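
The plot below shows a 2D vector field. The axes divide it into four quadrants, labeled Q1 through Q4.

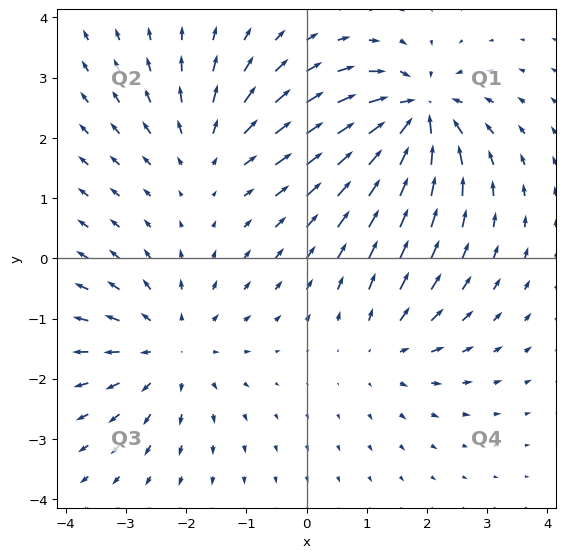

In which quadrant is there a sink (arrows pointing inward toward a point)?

The sink sits at approximately (1.8, 2.4), which lies in quadrant Q1. The divergence there is about -7, negative as expected for a sink.

Q1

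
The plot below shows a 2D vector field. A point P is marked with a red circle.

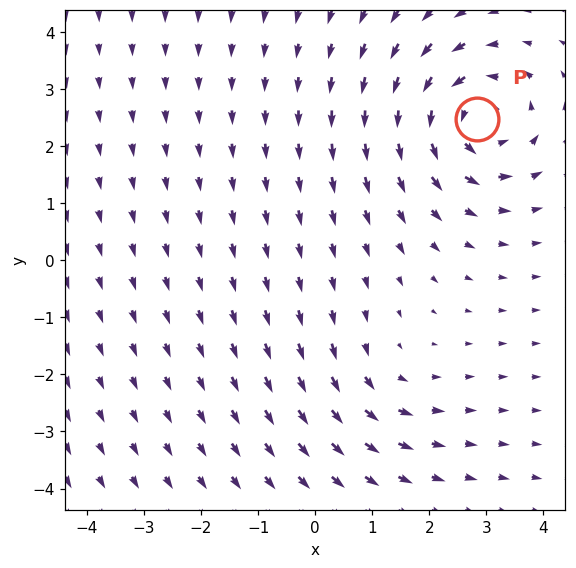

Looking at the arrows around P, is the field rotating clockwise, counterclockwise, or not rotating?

counterclockwise

Near P at (2.8, 2.5) the arrows circulate counterclockwise. The curl (z-component) there is about +5; positive curl means counterclockwise rotation.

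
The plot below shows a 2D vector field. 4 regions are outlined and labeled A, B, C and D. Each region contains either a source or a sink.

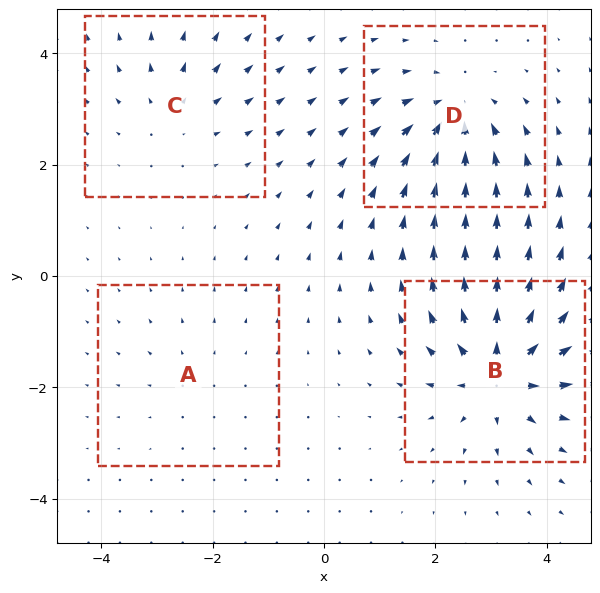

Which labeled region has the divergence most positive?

Divergence at each region's feature centre — A: about +2, B: about +7, C: about +3, D: about -6. Region B is most positive.

B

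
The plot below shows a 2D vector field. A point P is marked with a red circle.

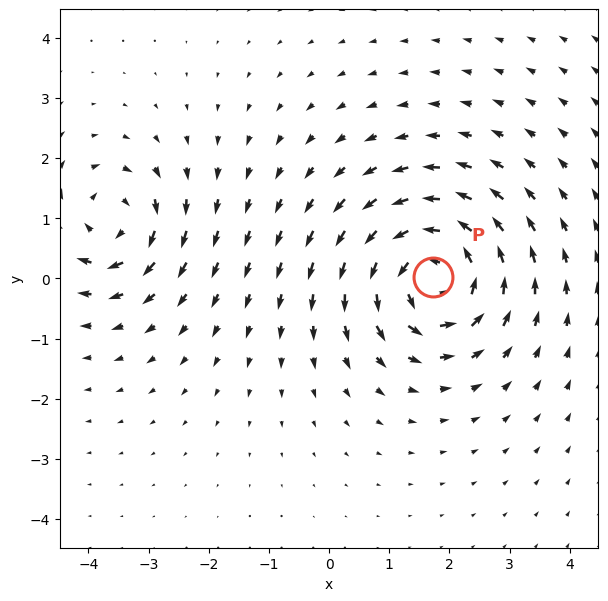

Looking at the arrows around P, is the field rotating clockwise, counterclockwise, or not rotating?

counterclockwise

Near P at (1.7, 0.0) the arrows circulate counterclockwise. The curl (z-component) there is about +5; positive curl means counterclockwise rotation.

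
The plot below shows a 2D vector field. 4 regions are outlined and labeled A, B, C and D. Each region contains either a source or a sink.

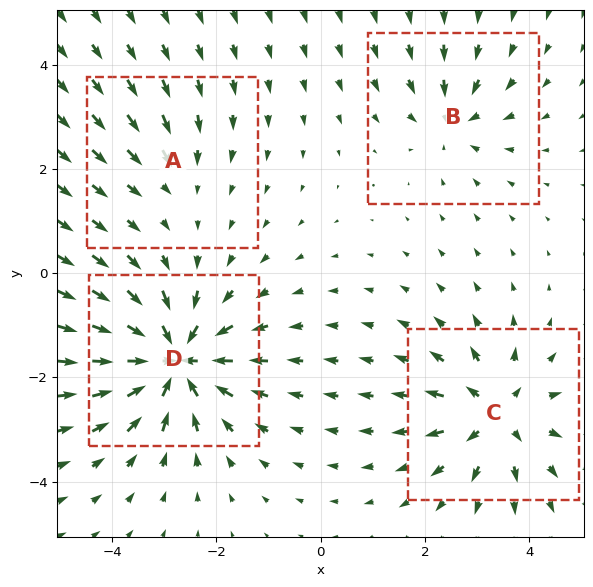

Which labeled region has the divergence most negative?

Divergence at each region's feature centre — A: about -2, B: about -4, C: about +6, D: about -8. Region D is most negative.

D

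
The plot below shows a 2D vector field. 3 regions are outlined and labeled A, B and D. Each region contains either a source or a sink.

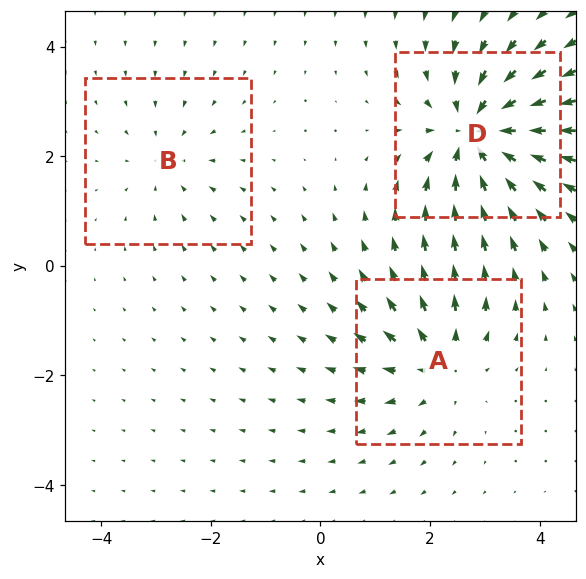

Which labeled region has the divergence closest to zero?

Divergence at each region's feature centre — A: about +3, B: about -2, D: about -5. Region B is closest to zero.

B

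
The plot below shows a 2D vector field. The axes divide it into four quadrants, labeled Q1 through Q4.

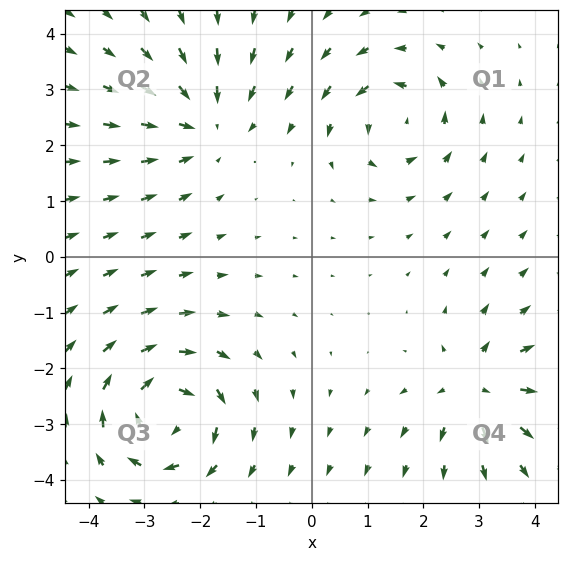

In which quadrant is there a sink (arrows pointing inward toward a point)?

Q2

The sink sits at approximately (-1.9, 2.4), which lies in quadrant Q2. The divergence there is about -3, negative as expected for a sink.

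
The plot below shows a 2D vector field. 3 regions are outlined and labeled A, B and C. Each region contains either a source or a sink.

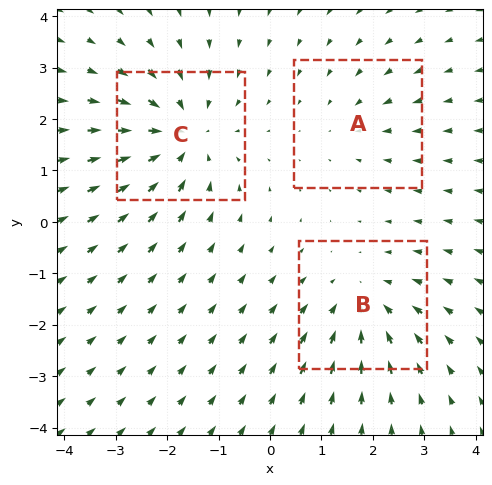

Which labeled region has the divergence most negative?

C

Divergence at each region's feature centre — A: about -2, B: about -3, C: about -4. Region C is most negative.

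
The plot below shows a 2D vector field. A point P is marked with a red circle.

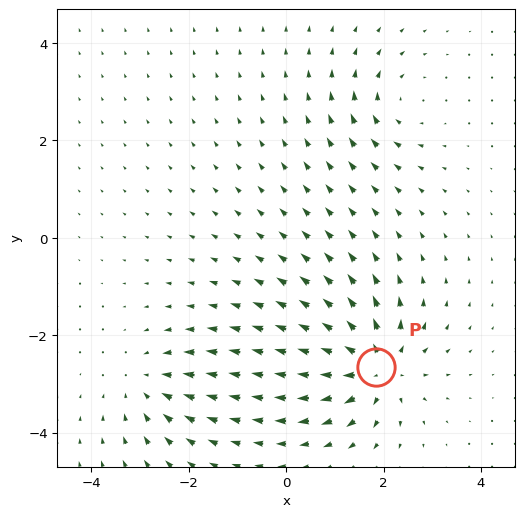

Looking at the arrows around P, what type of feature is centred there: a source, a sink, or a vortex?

source

At P (1.9, -2.7) the arrows spread outward. Divergence about +6, curl ≈0 — positive divergence with near-zero curl is a source.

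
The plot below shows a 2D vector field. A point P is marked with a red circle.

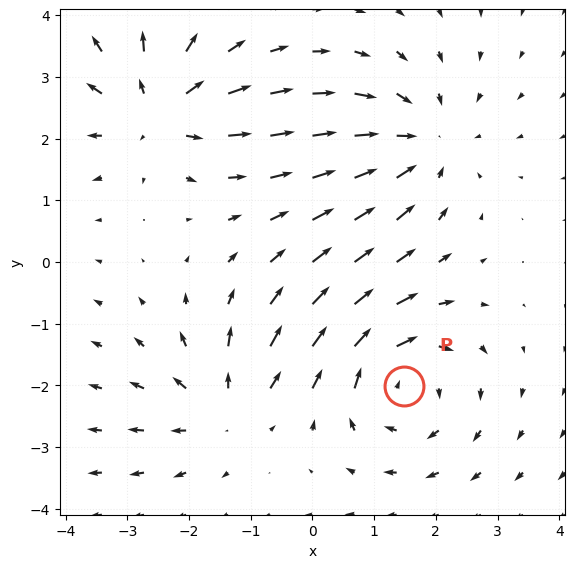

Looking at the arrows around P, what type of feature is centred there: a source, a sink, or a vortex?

At P (1.5, -2.0) the arrows circulate clockwise. Divergence ≈0, curl about -4 — near-zero divergence with nonzero curl is a vortex.

vortex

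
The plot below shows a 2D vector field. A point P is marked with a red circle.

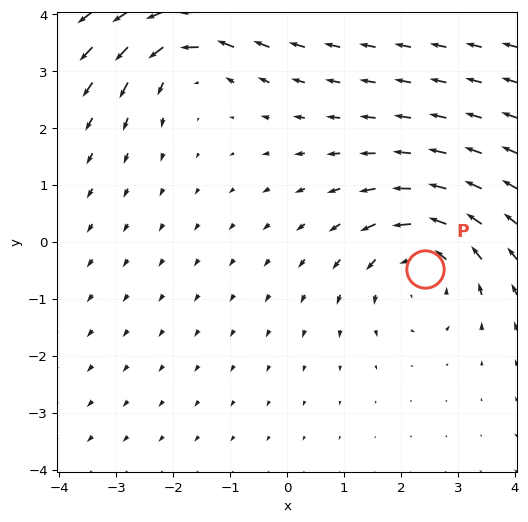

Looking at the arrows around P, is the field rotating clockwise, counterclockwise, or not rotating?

counterclockwise

Near P at (2.4, -0.5) the arrows circulate counterclockwise. The curl (z-component) there is about +3; positive curl means counterclockwise rotation.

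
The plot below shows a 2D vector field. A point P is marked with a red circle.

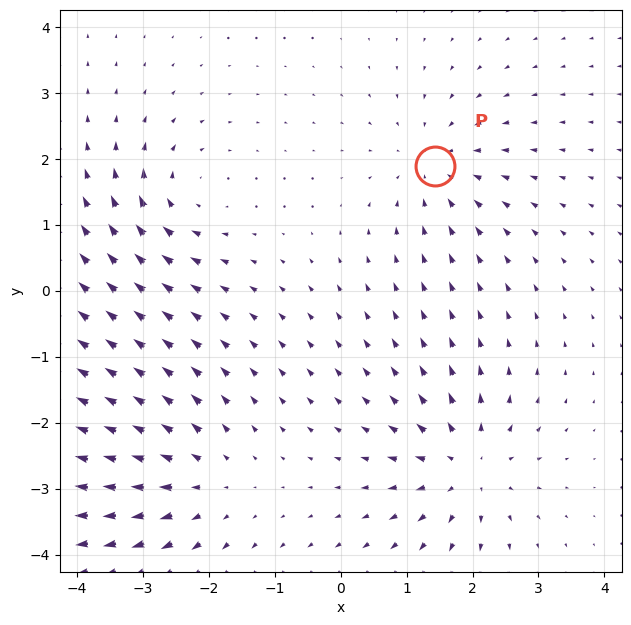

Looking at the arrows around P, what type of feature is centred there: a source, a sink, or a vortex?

At P (1.4, 1.9) the arrows converge inward. Divergence about -3, curl ≈0 — negative divergence with near-zero curl is a sink.

sink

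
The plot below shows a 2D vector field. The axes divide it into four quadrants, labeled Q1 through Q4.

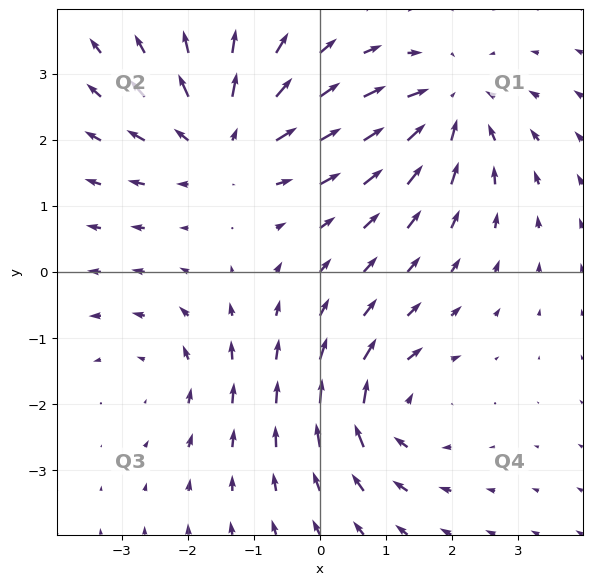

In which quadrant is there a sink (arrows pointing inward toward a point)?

The sink sits at approximately (1.9, 2.5), which lies in quadrant Q1. The divergence there is about -4, negative as expected for a sink.

Q1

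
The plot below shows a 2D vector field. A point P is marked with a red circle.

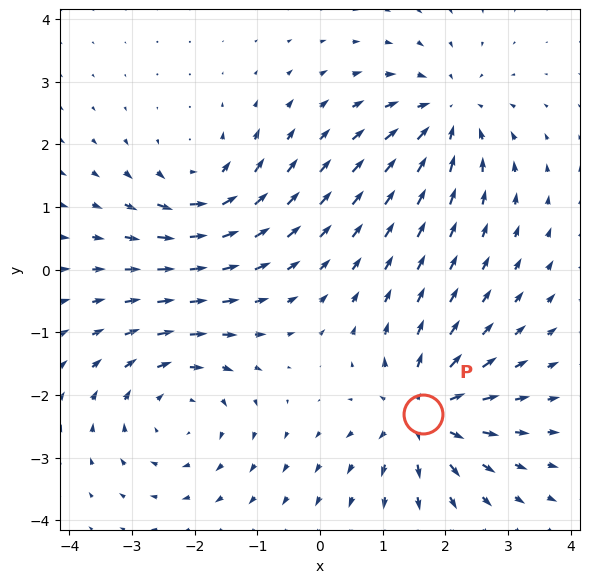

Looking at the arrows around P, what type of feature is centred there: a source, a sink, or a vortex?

source

At P (1.6, -2.3) the arrows spread outward. Divergence about +6, curl ≈0 — positive divergence with near-zero curl is a source.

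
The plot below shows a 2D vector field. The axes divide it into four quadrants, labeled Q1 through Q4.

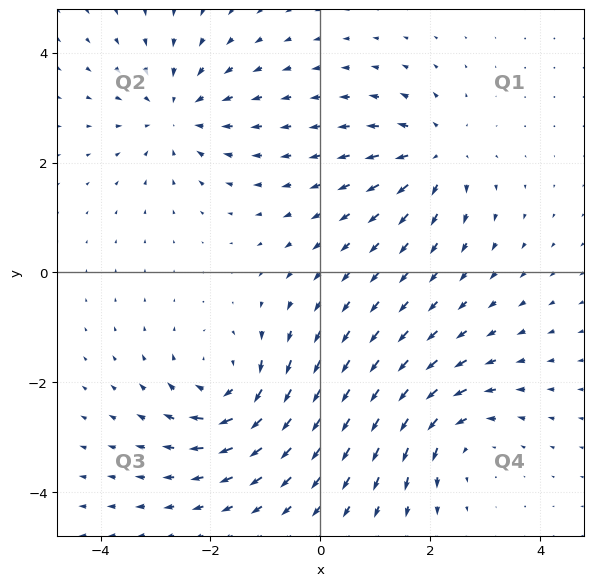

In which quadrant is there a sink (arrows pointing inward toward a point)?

Q2

The sink sits at approximately (-2.6, 2.9), which lies in quadrant Q2. The divergence there is about -4, negative as expected for a sink.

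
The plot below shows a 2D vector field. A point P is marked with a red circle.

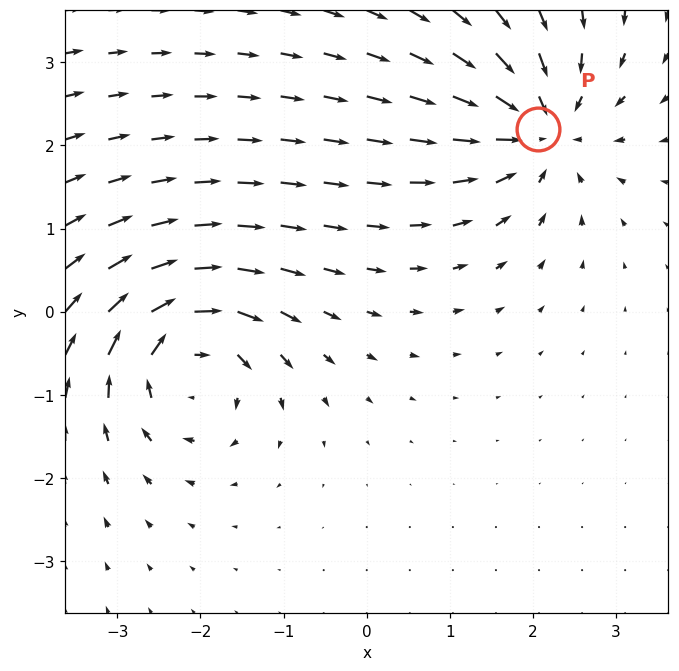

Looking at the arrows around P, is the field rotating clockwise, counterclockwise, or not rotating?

Near P at (2.1, 2.2) the arrows show no circulation. The curl there is ≈0.

not rotating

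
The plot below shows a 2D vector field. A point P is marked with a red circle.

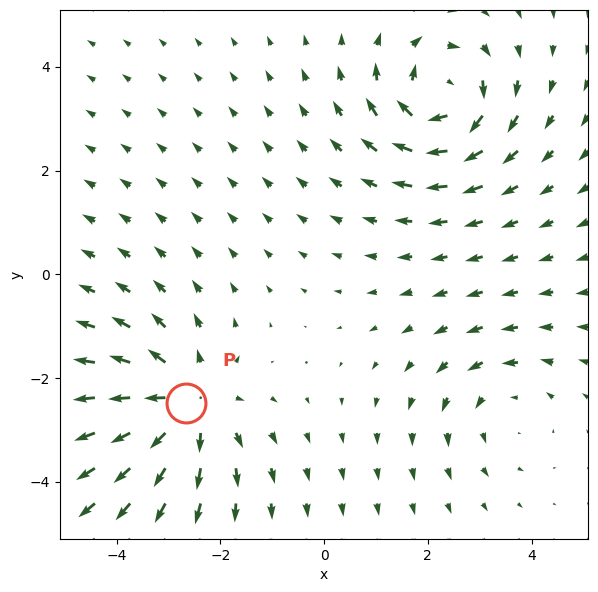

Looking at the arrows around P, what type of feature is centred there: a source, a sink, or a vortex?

At P (-2.7, -2.5) the arrows spread outward. Divergence about +4, curl ≈0 — positive divergence with near-zero curl is a source.

source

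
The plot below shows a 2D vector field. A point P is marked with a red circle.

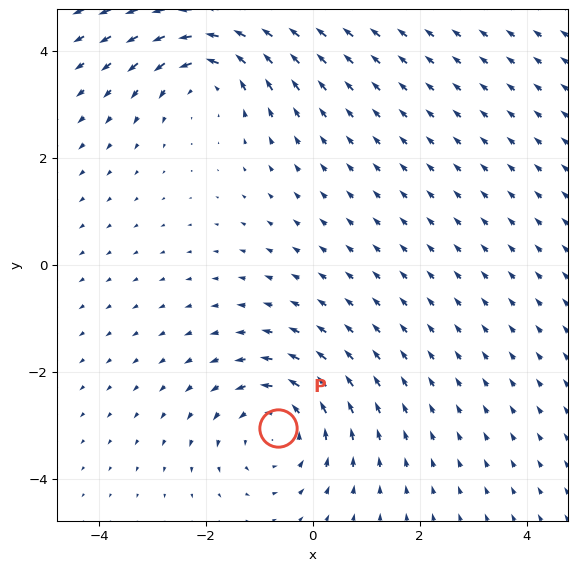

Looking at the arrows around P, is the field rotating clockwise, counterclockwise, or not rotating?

counterclockwise

Near P at (-0.7, -3.0) the arrows circulate counterclockwise. The curl (z-component) there is about +3; positive curl means counterclockwise rotation.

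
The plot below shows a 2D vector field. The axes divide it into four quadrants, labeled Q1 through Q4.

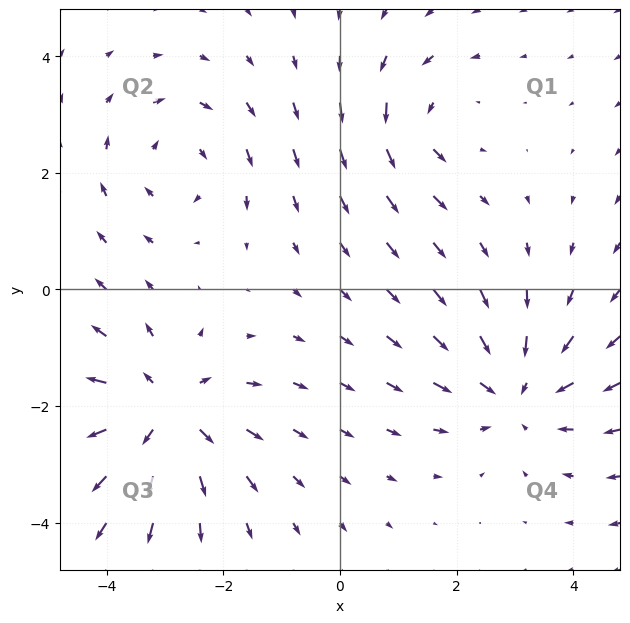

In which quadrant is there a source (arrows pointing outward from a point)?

The source sits at approximately (-3.0, -2.1), which lies in quadrant Q3. The divergence there is about +5, positive as expected for a source.

Q3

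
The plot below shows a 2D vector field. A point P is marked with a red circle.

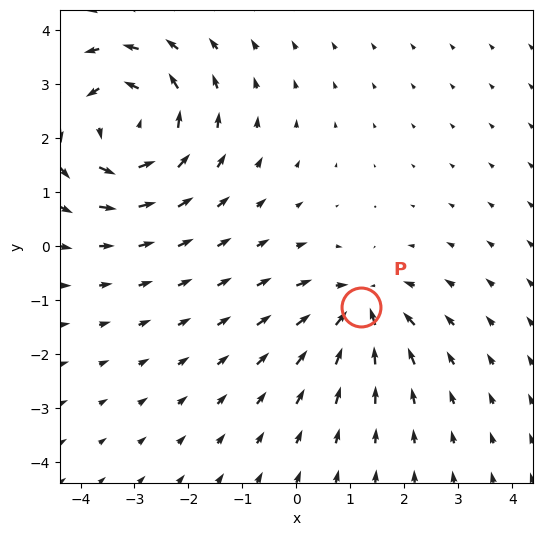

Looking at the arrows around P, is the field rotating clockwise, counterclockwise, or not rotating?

Near P at (1.2, -1.1) the arrows show no circulation. The curl there is ≈0.

not rotating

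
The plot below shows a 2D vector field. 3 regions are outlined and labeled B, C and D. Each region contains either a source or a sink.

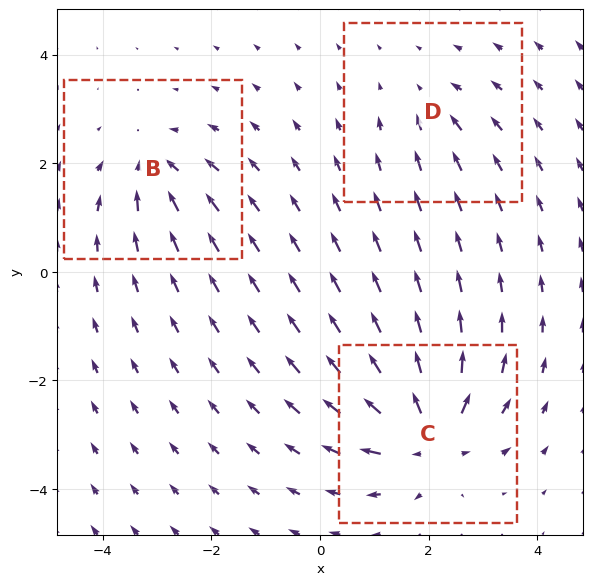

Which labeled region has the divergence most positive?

C

Divergence at each region's feature centre — B: about -4, C: about +6, D: about -2. Region C is most positive.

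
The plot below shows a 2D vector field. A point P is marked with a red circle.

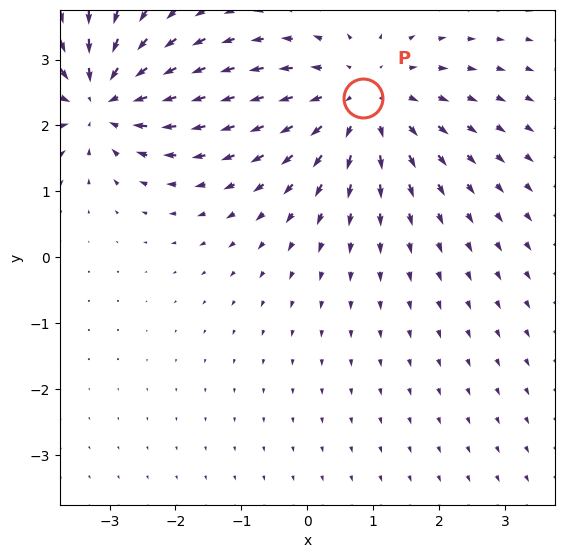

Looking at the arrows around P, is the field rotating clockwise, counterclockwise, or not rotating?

Near P at (0.8, 2.4) the arrows show no circulation. The curl there is ≈0.

not rotating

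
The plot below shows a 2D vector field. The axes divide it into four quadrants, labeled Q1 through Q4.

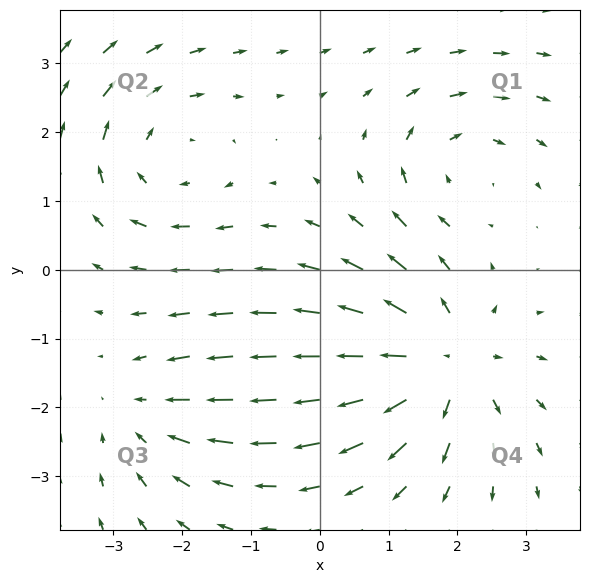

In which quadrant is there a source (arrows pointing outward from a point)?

The source sits at approximately (1.8, -1.4), which lies in quadrant Q4. The divergence there is about +5, positive as expected for a source.

Q4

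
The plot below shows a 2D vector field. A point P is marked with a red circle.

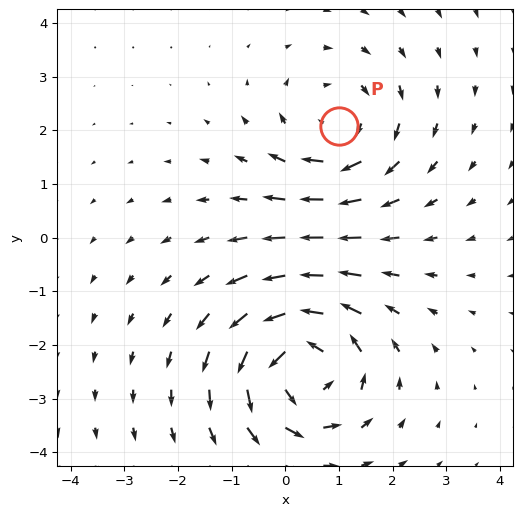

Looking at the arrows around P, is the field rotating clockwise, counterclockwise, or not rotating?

clockwise

Near P at (1.0, 2.1) the arrows circulate clockwise. The curl (z-component) there is about -3; negative curl means clockwise rotation.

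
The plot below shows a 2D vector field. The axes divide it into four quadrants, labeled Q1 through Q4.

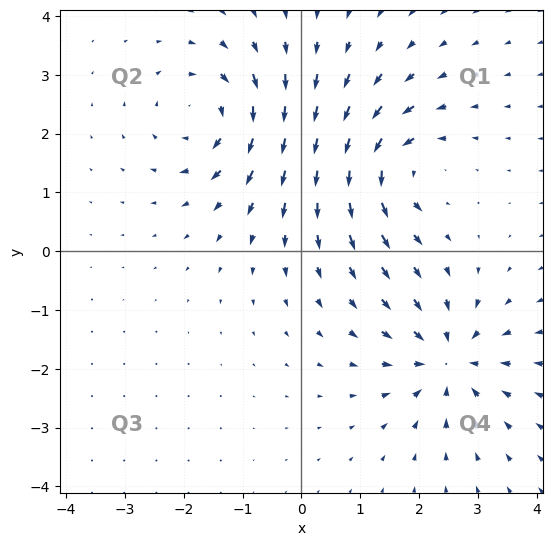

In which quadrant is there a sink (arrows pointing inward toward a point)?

Q4

The sink sits at approximately (2.5, -1.9), which lies in quadrant Q4. The divergence there is about -6, negative as expected for a sink.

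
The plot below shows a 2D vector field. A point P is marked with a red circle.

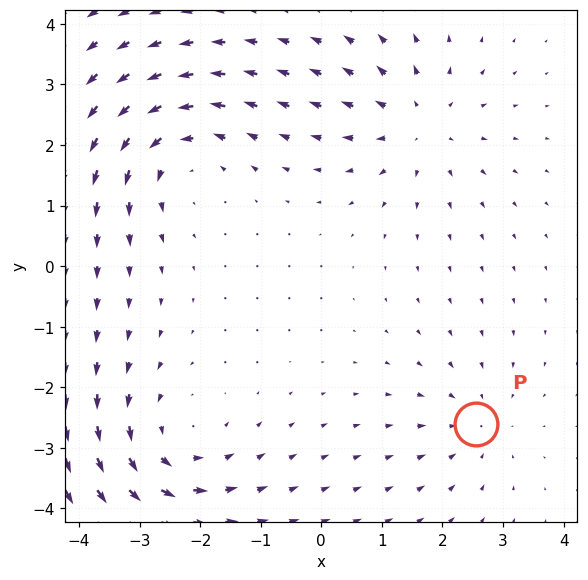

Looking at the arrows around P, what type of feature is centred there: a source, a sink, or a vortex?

At P (2.6, -2.6) the arrows converge inward. Divergence about -3, curl ≈0 — negative divergence with near-zero curl is a sink.

sink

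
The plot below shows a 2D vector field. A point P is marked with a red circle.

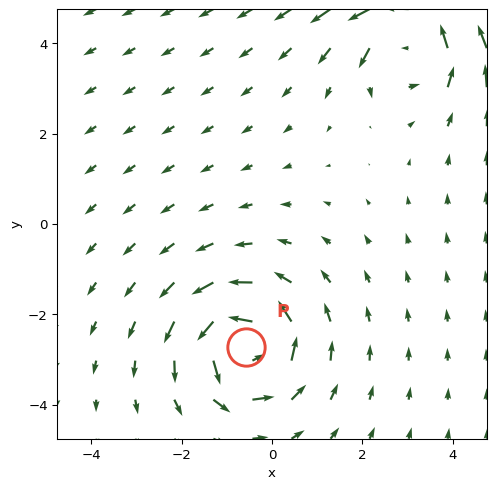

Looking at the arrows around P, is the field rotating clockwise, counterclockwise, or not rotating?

counterclockwise

Near P at (-0.6, -2.7) the arrows circulate counterclockwise. The curl (z-component) there is about +5; positive curl means counterclockwise rotation.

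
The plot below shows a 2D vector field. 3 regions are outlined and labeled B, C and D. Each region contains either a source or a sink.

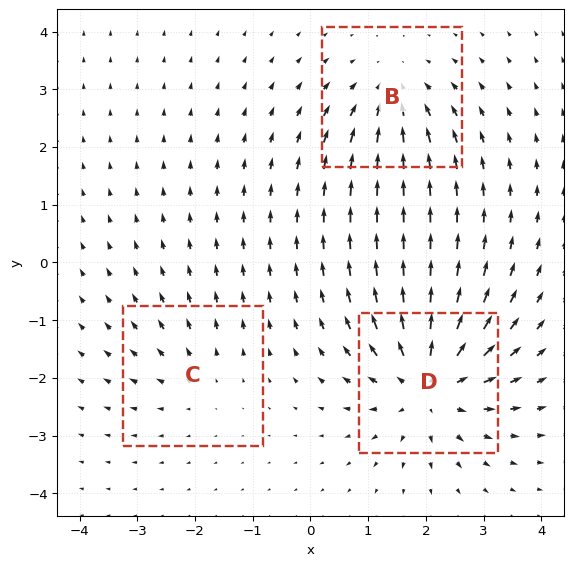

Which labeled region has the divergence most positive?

Divergence at each region's feature centre — B: about -3, C: about +2, D: about +5. Region D is most positive.

D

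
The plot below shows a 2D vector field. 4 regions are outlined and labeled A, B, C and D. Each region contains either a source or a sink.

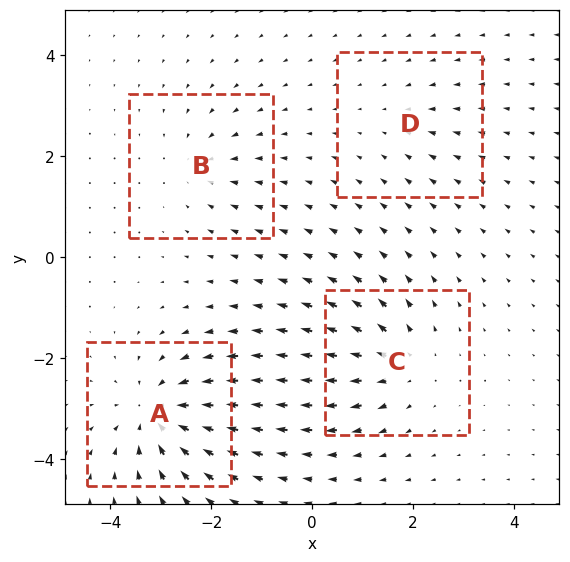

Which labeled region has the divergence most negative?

Divergence at each region's feature centre — A: about -7, B: about -4, C: about +5, D: about -2. Region A is most negative.

A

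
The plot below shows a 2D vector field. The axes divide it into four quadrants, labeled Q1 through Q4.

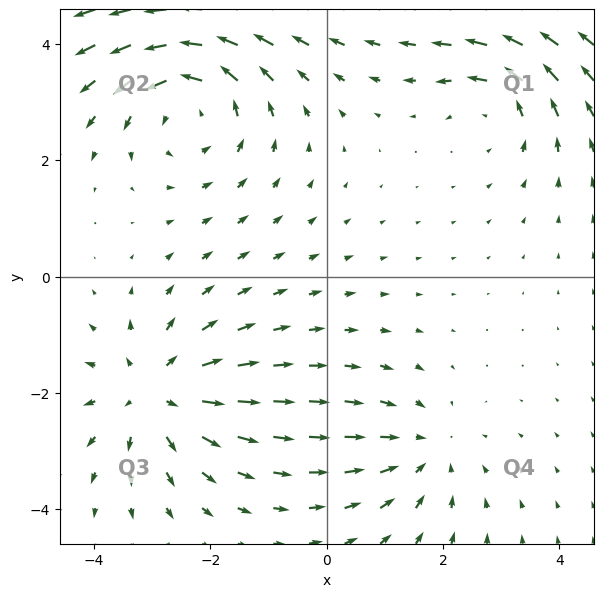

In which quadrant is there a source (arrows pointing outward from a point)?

Q3

The source sits at approximately (-2.9, -2.0), which lies in quadrant Q3. The divergence there is about +4, positive as expected for a source.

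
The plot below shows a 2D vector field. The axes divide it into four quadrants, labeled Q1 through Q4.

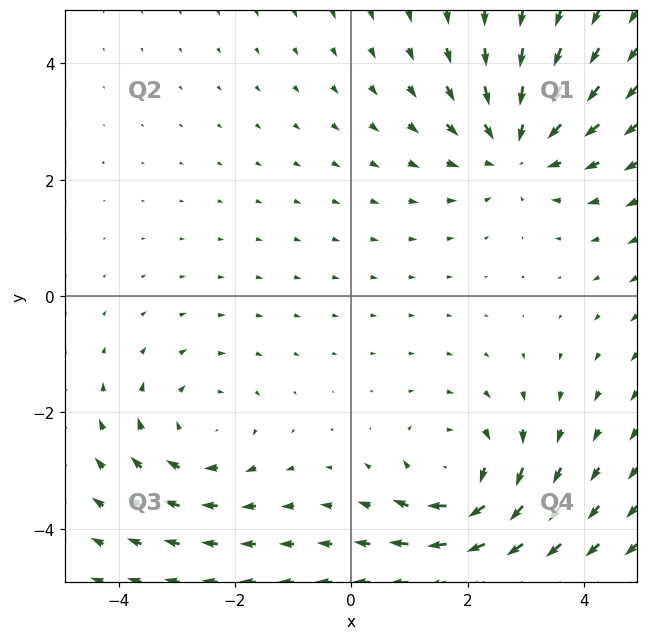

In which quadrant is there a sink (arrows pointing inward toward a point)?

Q1

The sink sits at approximately (2.8, 2.5), which lies in quadrant Q1. The divergence there is about -3, negative as expected for a sink.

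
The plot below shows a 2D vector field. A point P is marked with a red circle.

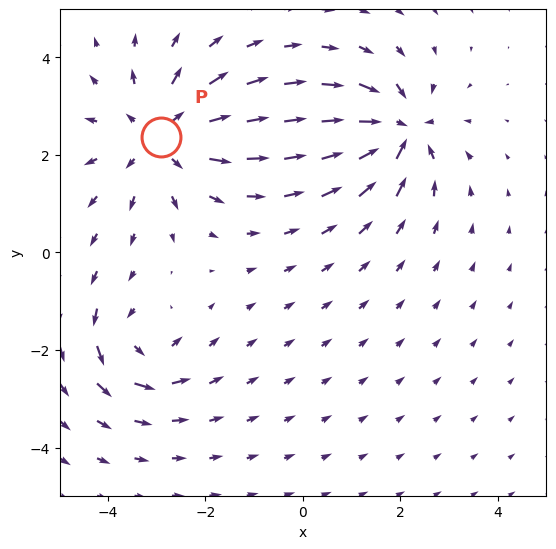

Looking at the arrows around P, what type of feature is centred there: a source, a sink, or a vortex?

source

At P (-2.9, 2.4) the arrows spread outward. Divergence about +4, curl ≈0 — positive divergence with near-zero curl is a source.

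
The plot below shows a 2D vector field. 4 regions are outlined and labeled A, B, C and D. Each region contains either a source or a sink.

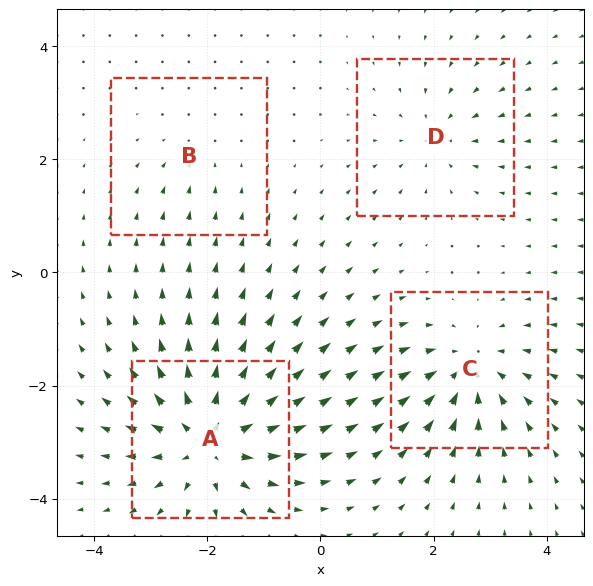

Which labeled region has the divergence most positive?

Divergence at each region's feature centre — A: about +8, B: about -2, C: about -5, D: about -3. Region A is most positive.

A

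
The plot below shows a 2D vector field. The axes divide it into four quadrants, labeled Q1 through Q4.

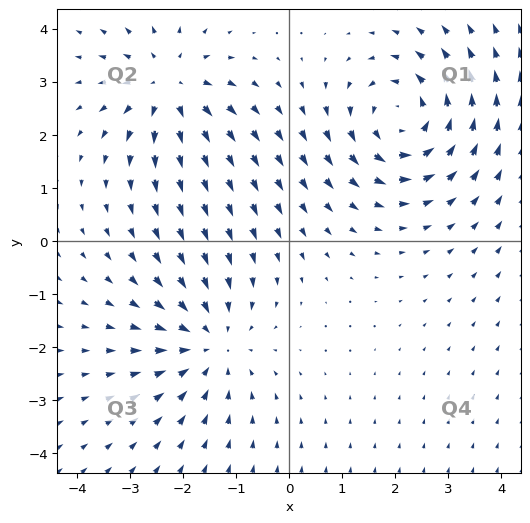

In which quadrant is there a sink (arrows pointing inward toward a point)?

The sink sits at approximately (-1.5, -1.9), which lies in quadrant Q3. The divergence there is about -3, negative as expected for a sink.

Q3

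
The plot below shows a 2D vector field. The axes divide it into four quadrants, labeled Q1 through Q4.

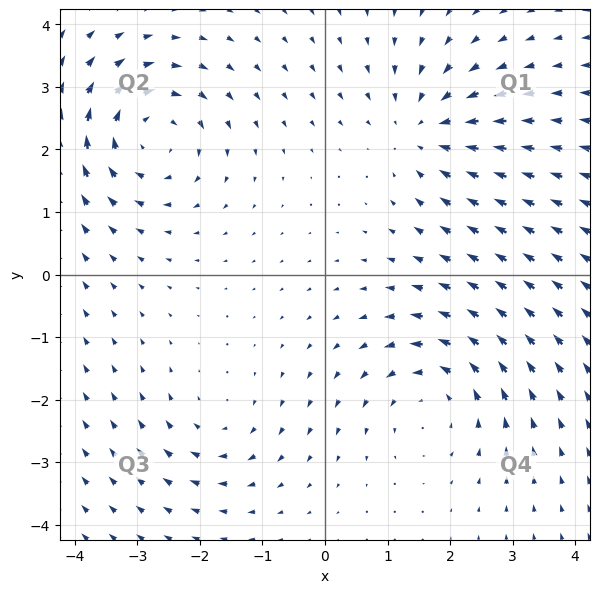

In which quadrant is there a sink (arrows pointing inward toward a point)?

The sink sits at approximately (1.6, 2.3), which lies in quadrant Q1. The divergence there is about -4, negative as expected for a sink.

Q1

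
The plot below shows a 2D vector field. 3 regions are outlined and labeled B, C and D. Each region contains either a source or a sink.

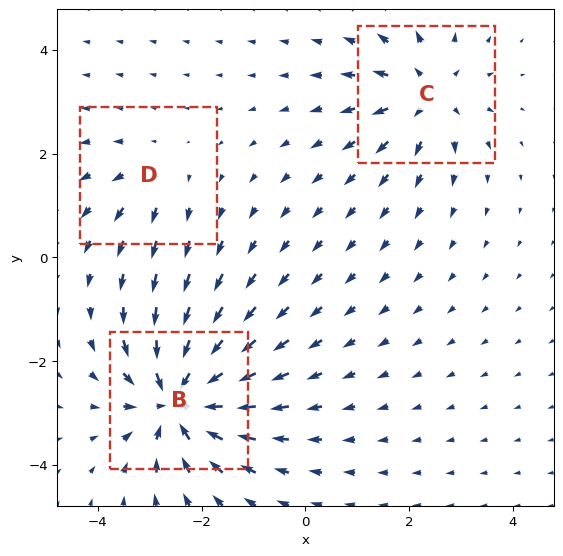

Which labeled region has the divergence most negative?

B

Divergence at each region's feature centre — B: about -6, C: about +4, D: about +2. Region B is most negative.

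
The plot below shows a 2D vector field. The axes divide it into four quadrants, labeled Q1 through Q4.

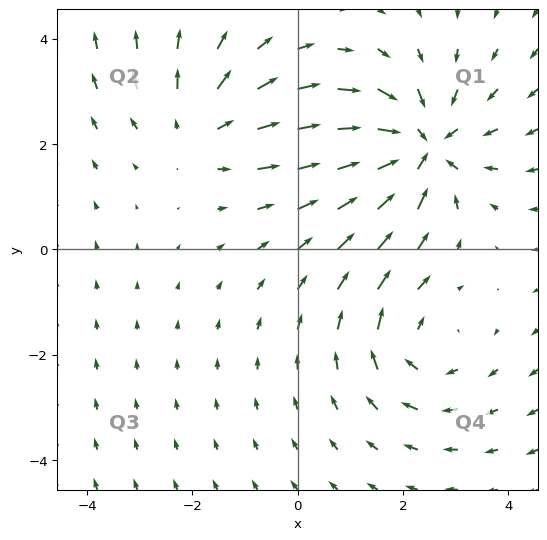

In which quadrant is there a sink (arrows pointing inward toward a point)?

The sink sits at approximately (2.3, 1.9), which lies in quadrant Q1. The divergence there is about -5, negative as expected for a sink.

Q1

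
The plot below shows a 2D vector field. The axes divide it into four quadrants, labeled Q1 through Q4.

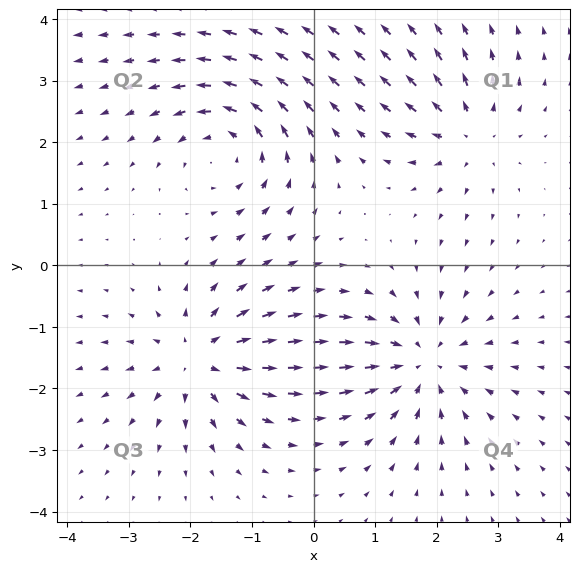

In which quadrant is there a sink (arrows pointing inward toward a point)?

Q4

The sink sits at approximately (1.8, -1.6), which lies in quadrant Q4. The divergence there is about -5, negative as expected for a sink.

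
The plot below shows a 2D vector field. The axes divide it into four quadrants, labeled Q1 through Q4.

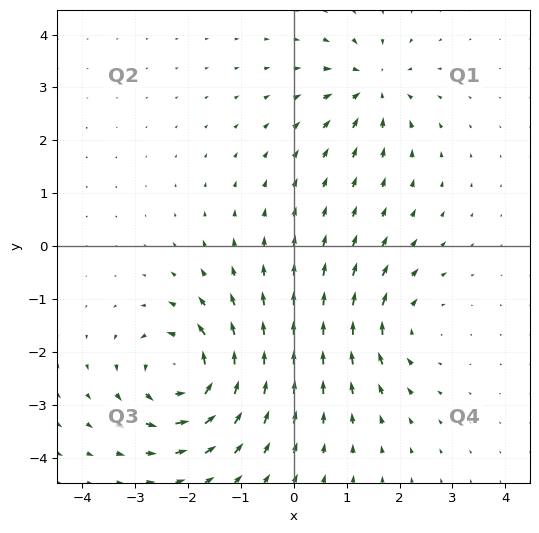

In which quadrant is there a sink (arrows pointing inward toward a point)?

The sink sits at approximately (1.5, 3.0), which lies in quadrant Q1. The divergence there is about -4, negative as expected for a sink.

Q1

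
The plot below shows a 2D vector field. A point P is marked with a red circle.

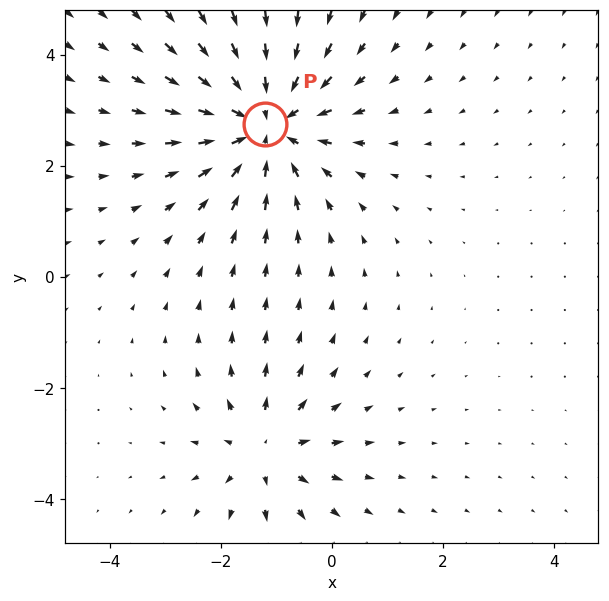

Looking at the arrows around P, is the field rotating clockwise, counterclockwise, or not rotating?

not rotating

Near P at (-1.2, 2.7) the arrows show no circulation. The curl there is ≈0.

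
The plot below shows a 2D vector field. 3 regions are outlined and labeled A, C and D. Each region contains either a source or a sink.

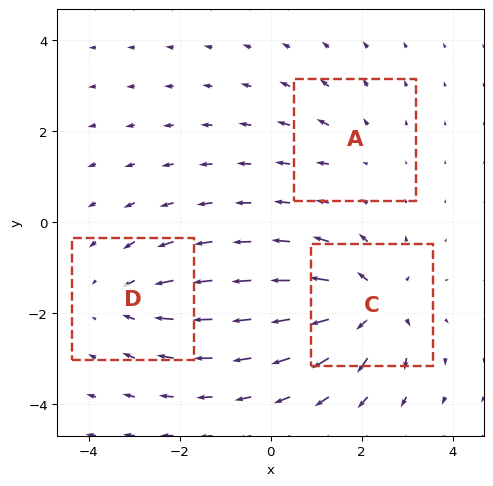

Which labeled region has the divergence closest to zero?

Divergence at each region's feature centre — A: about +2, C: about +6, D: about -3. Region A is closest to zero.

A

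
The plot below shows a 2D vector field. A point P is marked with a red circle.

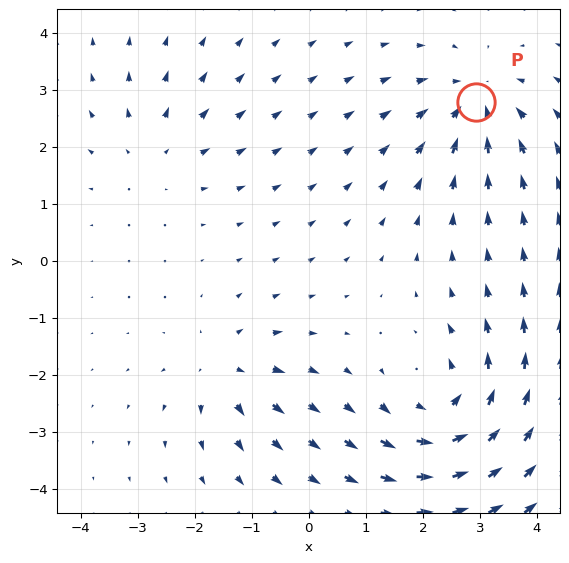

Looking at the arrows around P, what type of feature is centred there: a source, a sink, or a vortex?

sink

At P (2.9, 2.8) the arrows converge inward. Divergence about -4, curl ≈0 — negative divergence with near-zero curl is a sink.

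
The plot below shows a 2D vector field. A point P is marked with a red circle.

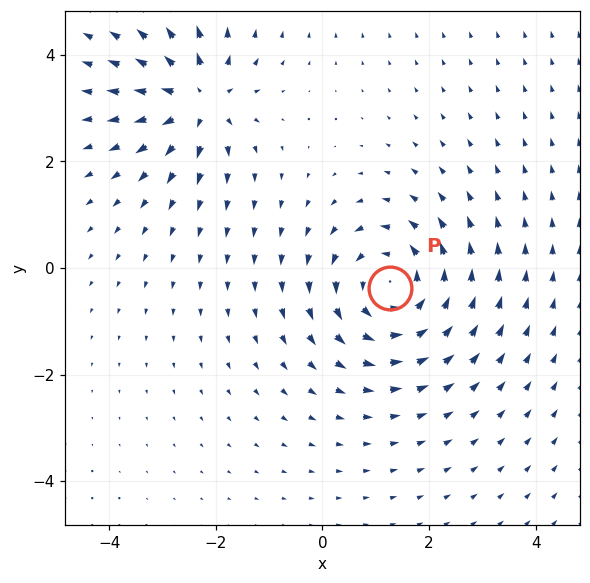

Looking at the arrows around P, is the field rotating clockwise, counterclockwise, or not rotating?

Near P at (1.3, -0.4) the arrows circulate counterclockwise. The curl (z-component) there is about +4; positive curl means counterclockwise rotation.

counterclockwise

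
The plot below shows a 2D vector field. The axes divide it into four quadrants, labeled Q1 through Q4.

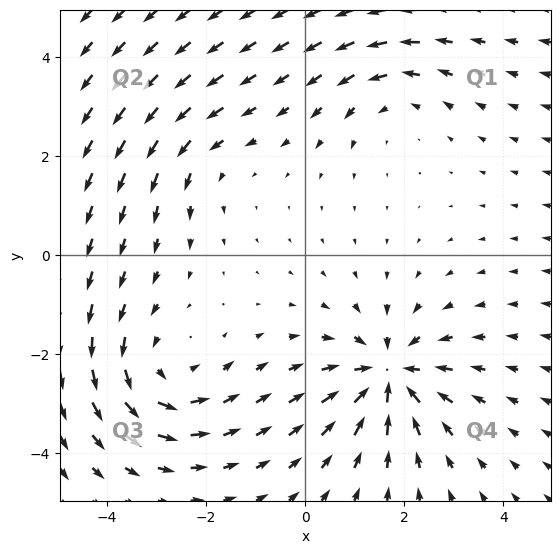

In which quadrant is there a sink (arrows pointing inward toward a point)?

Q4

The sink sits at approximately (1.7, -2.4), which lies in quadrant Q4. The divergence there is about -5, negative as expected for a sink.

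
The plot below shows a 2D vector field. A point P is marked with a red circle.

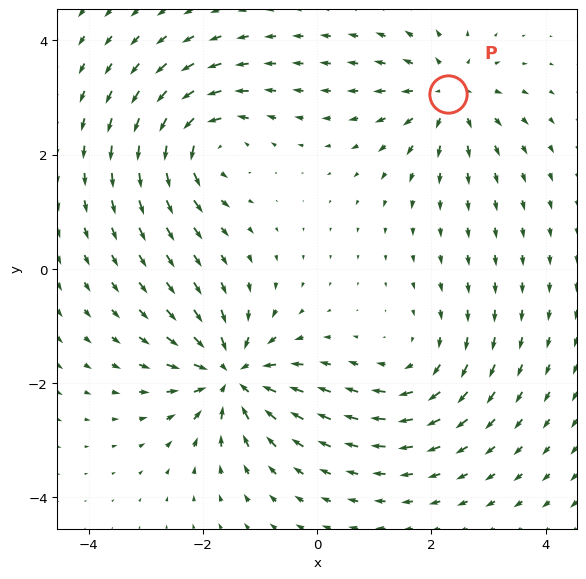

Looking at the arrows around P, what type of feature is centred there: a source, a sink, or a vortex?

source

At P (2.3, 3.1) the arrows spread outward. Divergence about +4, curl ≈0 — positive divergence with near-zero curl is a source.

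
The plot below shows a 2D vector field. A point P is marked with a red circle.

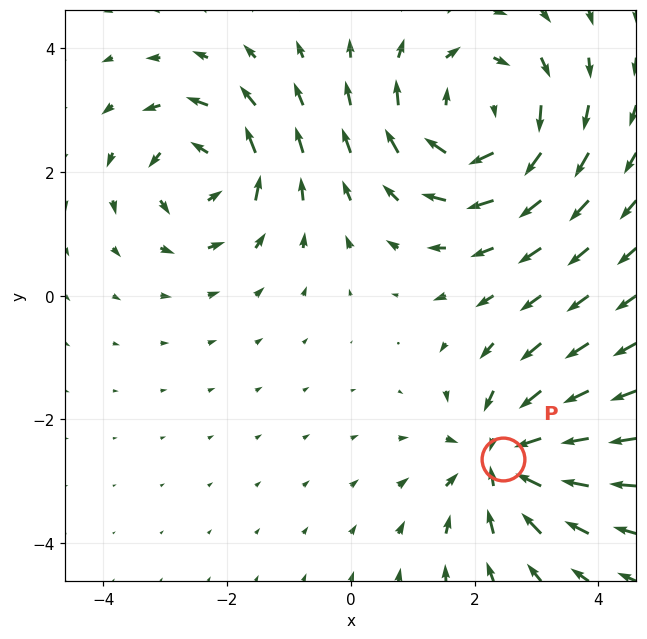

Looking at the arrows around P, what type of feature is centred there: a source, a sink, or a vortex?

At P (2.5, -2.6) the arrows converge inward. Divergence about -4, curl ≈0 — negative divergence with near-zero curl is a sink.

sink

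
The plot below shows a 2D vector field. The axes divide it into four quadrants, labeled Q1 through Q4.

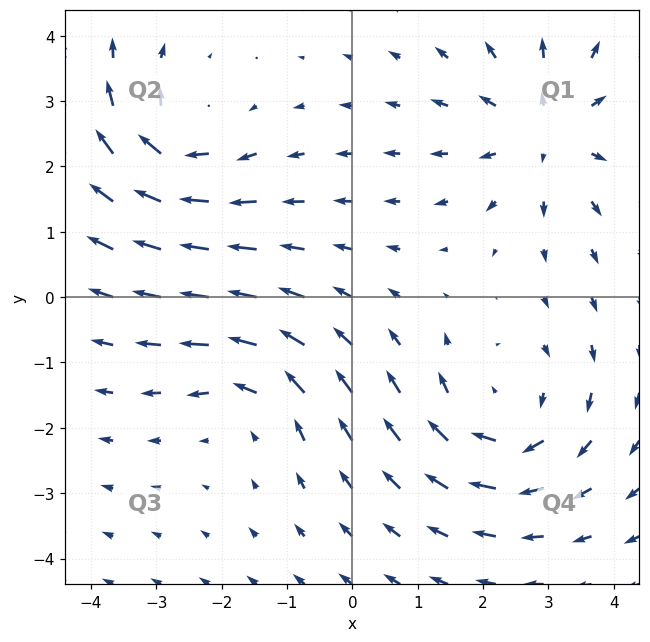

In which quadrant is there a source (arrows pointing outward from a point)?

The source sits at approximately (3.0, 2.6), which lies in quadrant Q1. The divergence there is about +4, positive as expected for a source.

Q1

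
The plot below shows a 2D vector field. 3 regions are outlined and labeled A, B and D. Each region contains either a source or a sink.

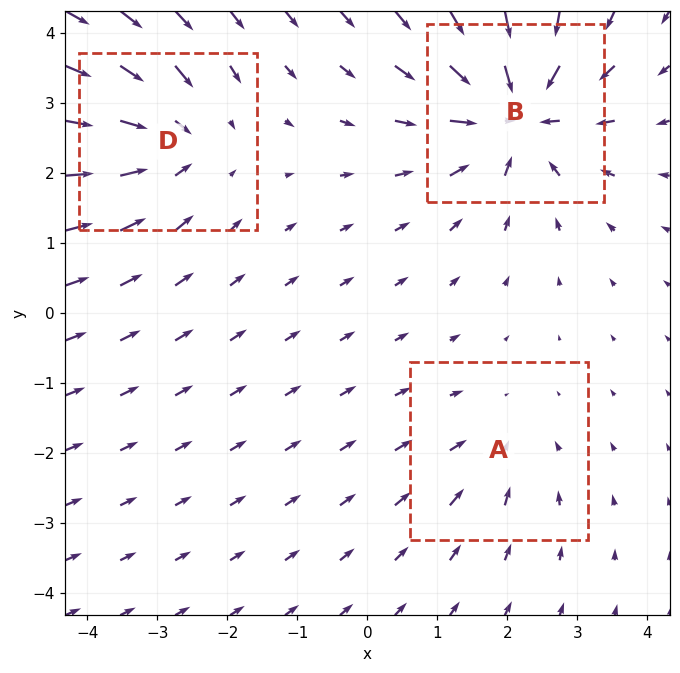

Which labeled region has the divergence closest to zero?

Divergence at each region's feature centre — A: about -2, B: about -6, D: about -4. Region A is closest to zero.

A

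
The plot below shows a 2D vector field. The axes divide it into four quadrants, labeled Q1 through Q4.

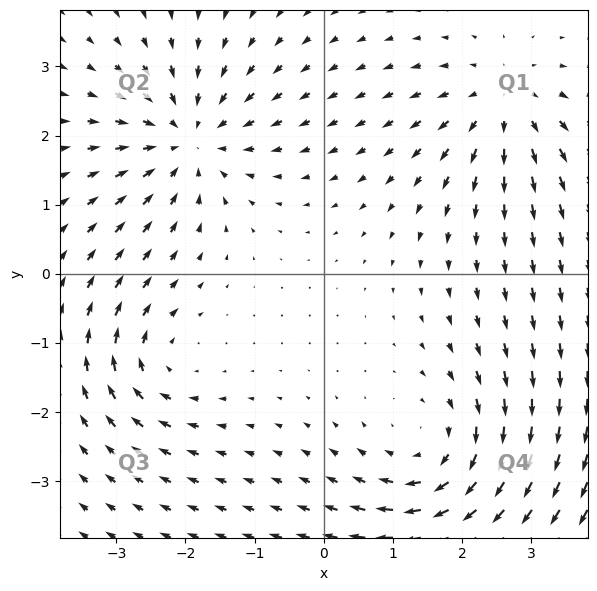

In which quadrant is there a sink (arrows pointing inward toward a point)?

Q2

The sink sits at approximately (-1.9, 1.9), which lies in quadrant Q2. The divergence there is about -5, negative as expected for a sink.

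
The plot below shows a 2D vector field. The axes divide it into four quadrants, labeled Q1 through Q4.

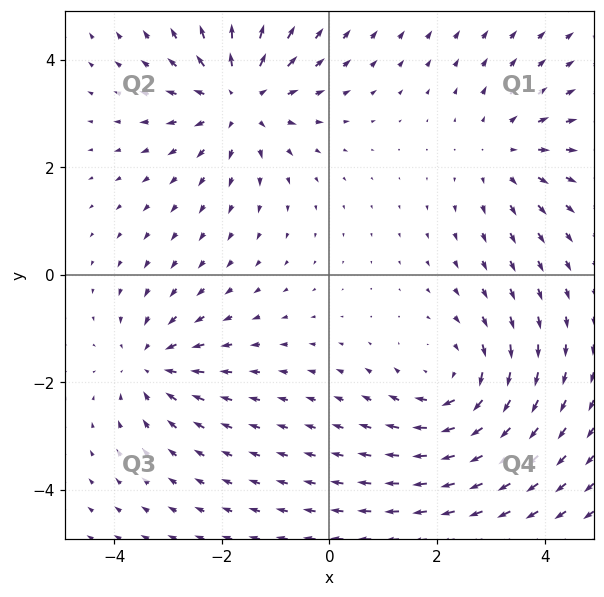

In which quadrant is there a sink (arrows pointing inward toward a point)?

Q3

The sink sits at approximately (-3.3, -1.6), which lies in quadrant Q3. The divergence there is about -3, negative as expected for a sink.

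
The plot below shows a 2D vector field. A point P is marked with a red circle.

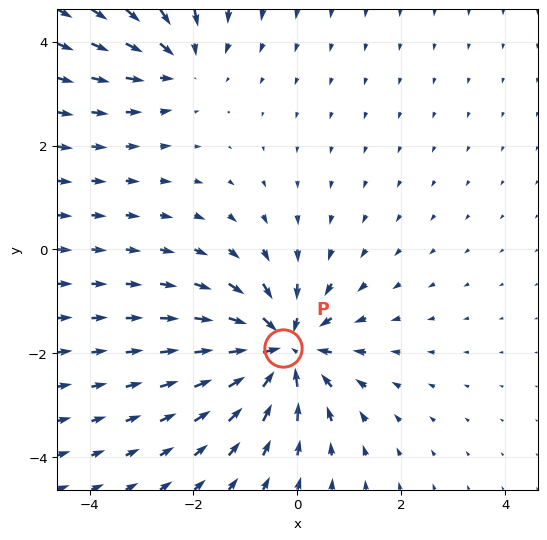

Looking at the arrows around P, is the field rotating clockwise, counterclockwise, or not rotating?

Near P at (-0.3, -1.9) the arrows show no circulation. The curl there is ≈0.

not rotating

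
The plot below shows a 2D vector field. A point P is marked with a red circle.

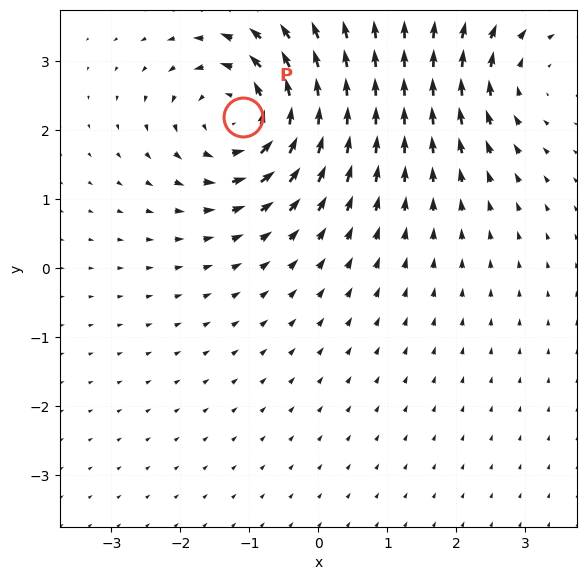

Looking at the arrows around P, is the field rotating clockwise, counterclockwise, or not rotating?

counterclockwise

Near P at (-1.1, 2.2) the arrows circulate counterclockwise. The curl (z-component) there is about +6; positive curl means counterclockwise rotation.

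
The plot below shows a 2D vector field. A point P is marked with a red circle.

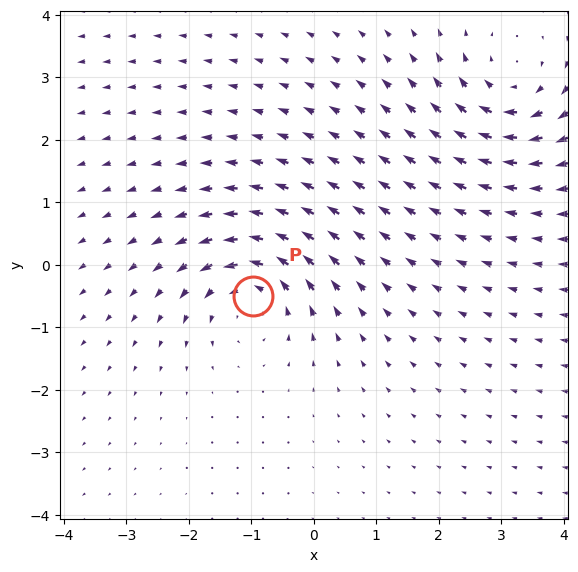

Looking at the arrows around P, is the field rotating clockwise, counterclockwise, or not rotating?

counterclockwise

Near P at (-1.0, -0.5) the arrows circulate counterclockwise. The curl (z-component) there is about +4; positive curl means counterclockwise rotation.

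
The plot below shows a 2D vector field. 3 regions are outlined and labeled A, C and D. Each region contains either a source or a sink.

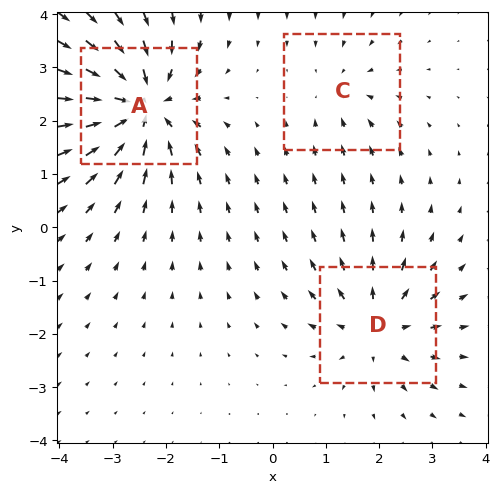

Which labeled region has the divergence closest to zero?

Divergence at each region's feature centre — A: about -6, C: about -2, D: about +4. Region C is closest to zero.

C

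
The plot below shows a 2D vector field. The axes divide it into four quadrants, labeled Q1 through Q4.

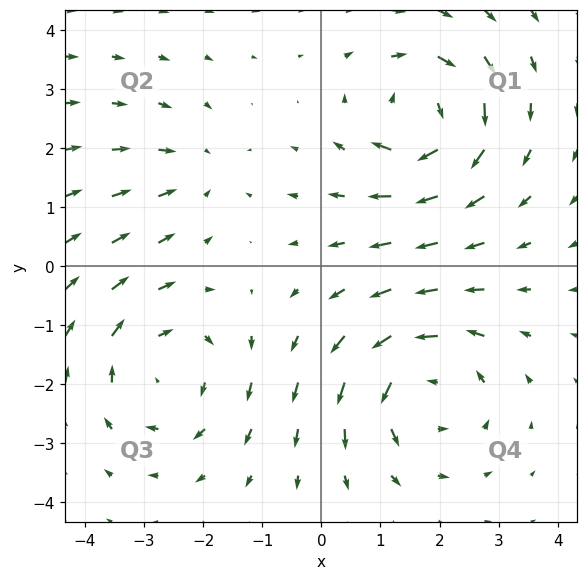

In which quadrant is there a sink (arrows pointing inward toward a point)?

The sink sits at approximately (-2.1, 1.6), which lies in quadrant Q2. The divergence there is about -3, negative as expected for a sink.

Q2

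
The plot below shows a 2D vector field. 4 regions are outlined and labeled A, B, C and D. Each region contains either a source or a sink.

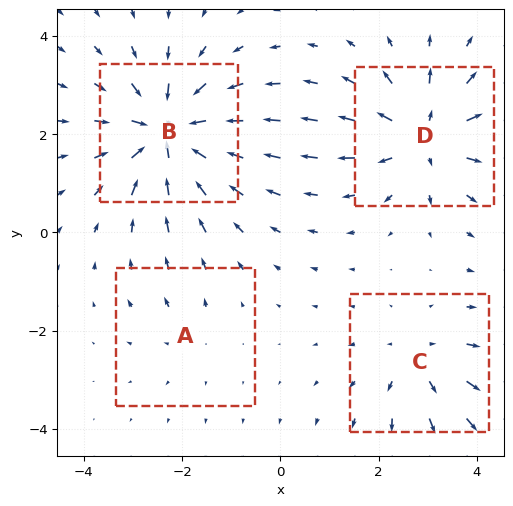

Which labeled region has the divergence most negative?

Divergence at each region's feature centre — A: about +2, B: about -6, C: about +3, D: about +5. Region B is most negative.

B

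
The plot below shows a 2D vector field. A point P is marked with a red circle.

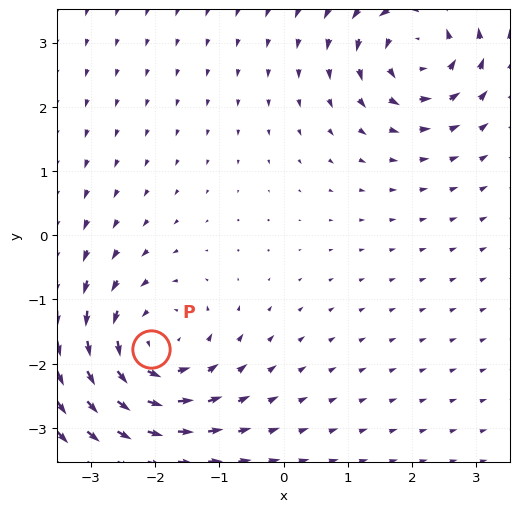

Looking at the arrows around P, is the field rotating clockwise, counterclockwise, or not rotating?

counterclockwise

Near P at (-2.1, -1.8) the arrows circulate counterclockwise. The curl (z-component) there is about +3; positive curl means counterclockwise rotation.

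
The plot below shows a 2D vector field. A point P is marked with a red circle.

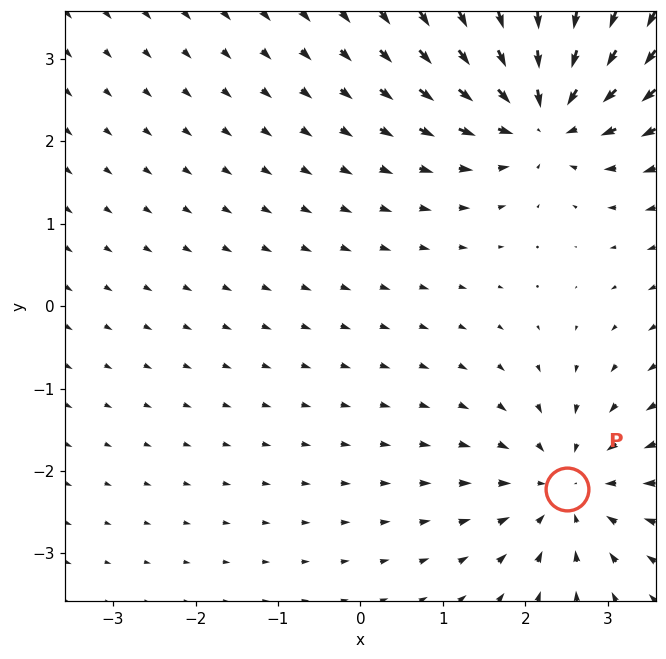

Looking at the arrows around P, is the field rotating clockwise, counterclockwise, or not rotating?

not rotating

Near P at (2.5, -2.2) the arrows show no circulation. The curl there is ≈0.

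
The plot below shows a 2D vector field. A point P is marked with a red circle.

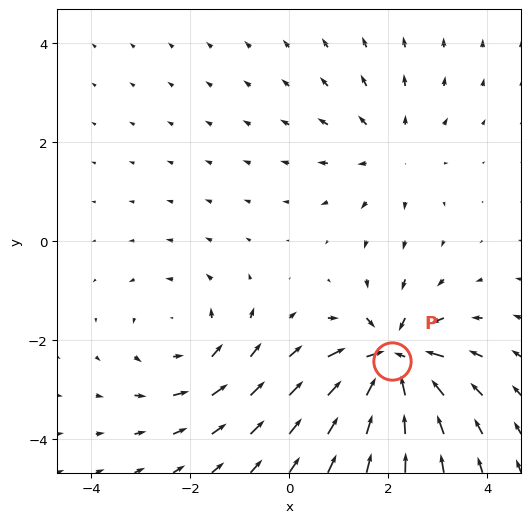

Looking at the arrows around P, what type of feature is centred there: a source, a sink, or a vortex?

At P (2.1, -2.4) the arrows converge inward. Divergence about -7, curl ≈0 — negative divergence with near-zero curl is a sink.

sink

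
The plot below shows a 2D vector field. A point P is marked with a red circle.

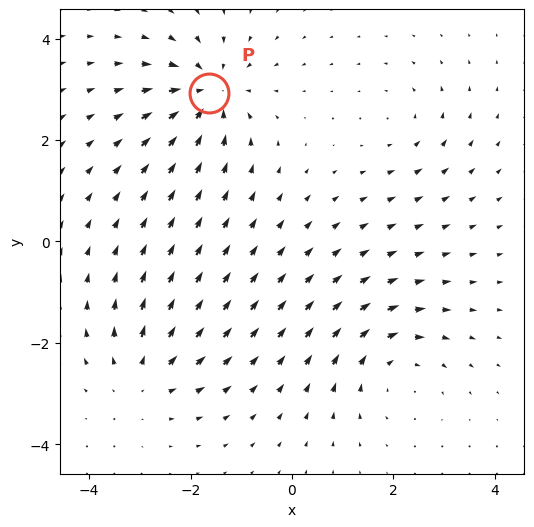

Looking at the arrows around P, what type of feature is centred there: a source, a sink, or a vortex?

At P (-1.6, 2.9) the arrows converge inward. Divergence about -6, curl ≈0 — negative divergence with near-zero curl is a sink.

sink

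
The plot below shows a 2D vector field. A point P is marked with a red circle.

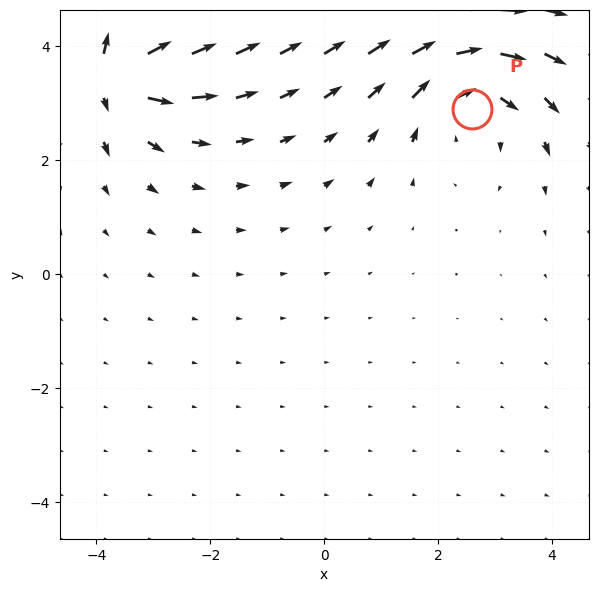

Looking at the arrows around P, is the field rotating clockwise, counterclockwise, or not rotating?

clockwise

Near P at (2.6, 2.9) the arrows circulate clockwise. The curl (z-component) there is about -4; negative curl means clockwise rotation.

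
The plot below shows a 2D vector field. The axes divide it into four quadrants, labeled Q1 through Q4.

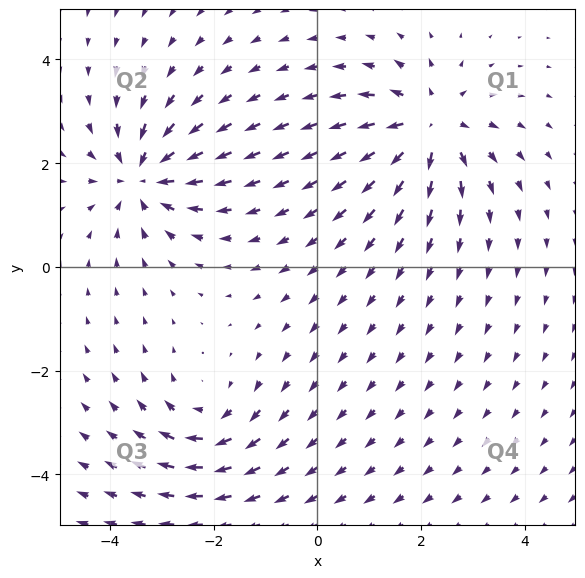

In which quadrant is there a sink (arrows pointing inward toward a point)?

Q2

The sink sits at approximately (-3.4, 1.7), which lies in quadrant Q2. The divergence there is about -4, negative as expected for a sink.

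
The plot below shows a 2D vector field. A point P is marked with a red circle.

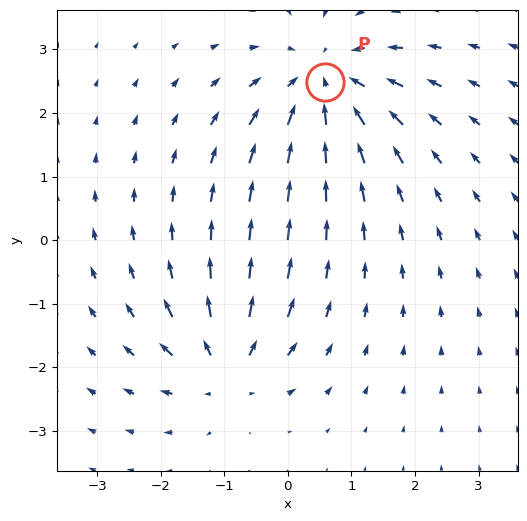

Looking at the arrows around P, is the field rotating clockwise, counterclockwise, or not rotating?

not rotating

Near P at (0.6, 2.5) the arrows show no circulation. The curl there is ≈0.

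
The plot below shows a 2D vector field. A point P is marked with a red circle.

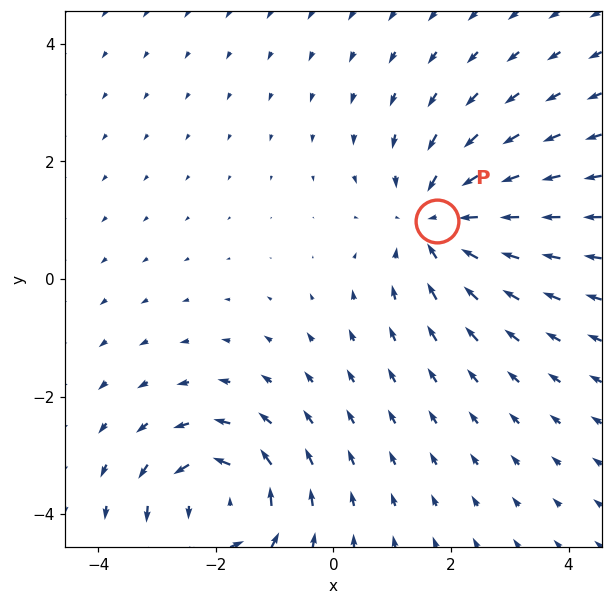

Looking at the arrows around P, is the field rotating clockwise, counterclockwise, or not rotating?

Near P at (1.8, 1.0) the arrows show no circulation. The curl there is ≈0.

not rotating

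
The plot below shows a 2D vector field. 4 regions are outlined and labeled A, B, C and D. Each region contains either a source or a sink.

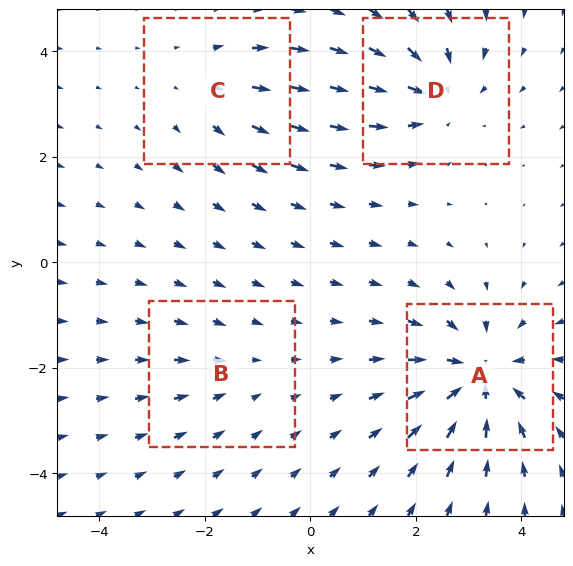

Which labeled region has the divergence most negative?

A

Divergence at each region's feature centre — A: about -7, B: about -2, C: about +3, D: about -5. Region A is most negative.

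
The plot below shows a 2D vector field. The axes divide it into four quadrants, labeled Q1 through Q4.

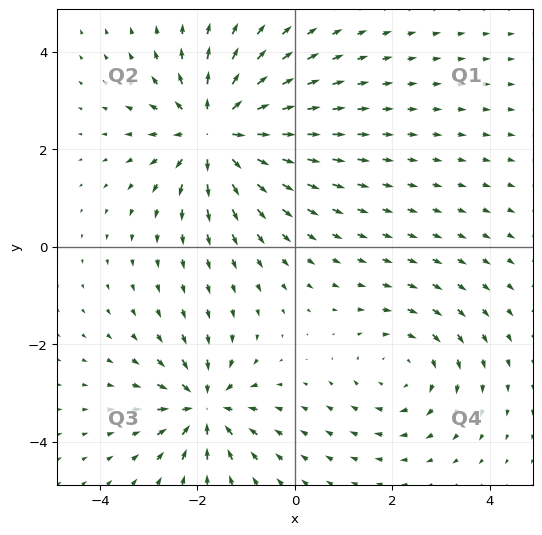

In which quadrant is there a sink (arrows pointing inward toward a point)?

The sink sits at approximately (-1.9, -3.3), which lies in quadrant Q3. The divergence there is about -5, negative as expected for a sink.

Q3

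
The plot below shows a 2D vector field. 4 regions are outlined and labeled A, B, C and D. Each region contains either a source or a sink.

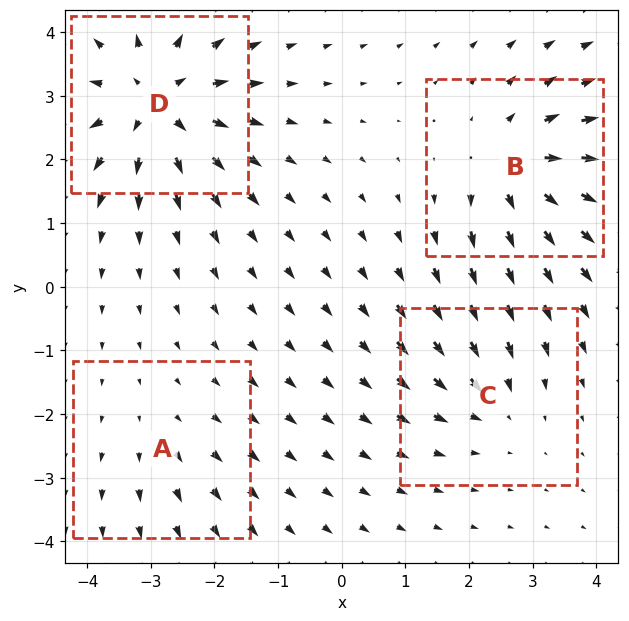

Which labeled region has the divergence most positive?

Divergence at each region's feature centre — A: about +2, B: about +6, C: about -4, D: about +7. Region D is most positive.

D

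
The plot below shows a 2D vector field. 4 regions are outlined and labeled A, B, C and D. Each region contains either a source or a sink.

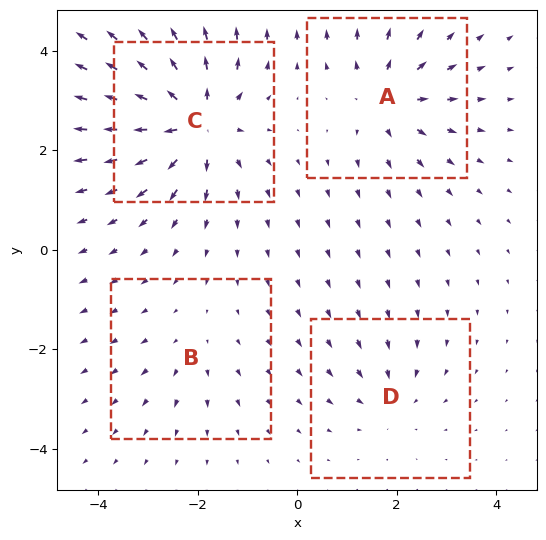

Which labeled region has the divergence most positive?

Divergence at each region's feature centre — A: about +5, B: about +2, C: about +8, D: about -3. Region C is most positive.

C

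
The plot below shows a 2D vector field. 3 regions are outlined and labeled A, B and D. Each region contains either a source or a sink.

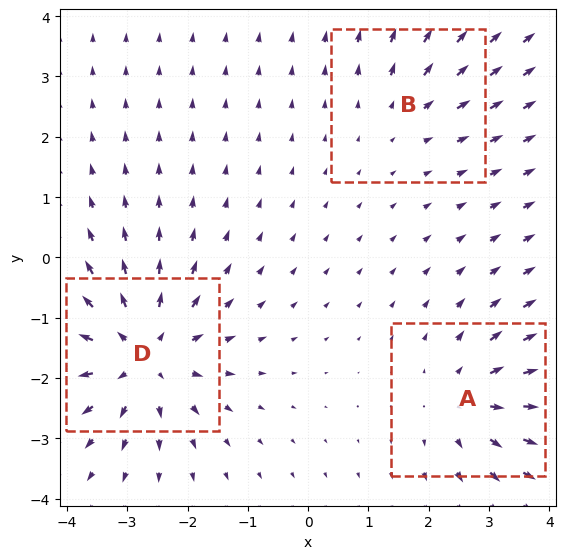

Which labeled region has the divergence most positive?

D

Divergence at each region's feature centre — A: about +3, B: about +2, D: about +5. Region D is most positive.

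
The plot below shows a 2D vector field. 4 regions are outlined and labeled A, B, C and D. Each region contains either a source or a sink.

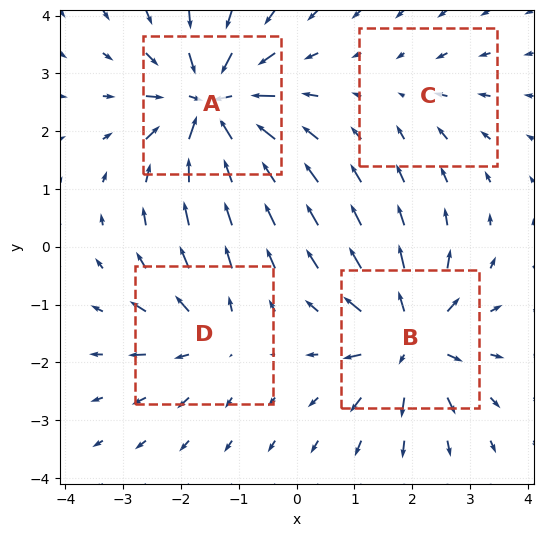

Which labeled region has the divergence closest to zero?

C

Divergence at each region's feature centre — A: about -8, B: about +7, C: about -2, D: about +4. Region C is closest to zero.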